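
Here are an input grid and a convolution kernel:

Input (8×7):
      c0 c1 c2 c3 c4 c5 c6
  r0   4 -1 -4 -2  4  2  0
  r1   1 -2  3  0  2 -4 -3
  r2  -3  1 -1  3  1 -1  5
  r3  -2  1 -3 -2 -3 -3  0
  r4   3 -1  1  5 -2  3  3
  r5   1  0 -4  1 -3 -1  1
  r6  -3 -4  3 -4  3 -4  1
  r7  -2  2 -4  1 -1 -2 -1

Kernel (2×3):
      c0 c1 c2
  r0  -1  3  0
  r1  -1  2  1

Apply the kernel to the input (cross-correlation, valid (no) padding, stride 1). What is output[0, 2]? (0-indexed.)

-3

The receptive field on the input at this output position is [-4 -2 4 / 3 0 2]. Elementwise product with the kernel and sum: -4·-1 + -2·3 + 3·-1 + 0·2 + 2·1.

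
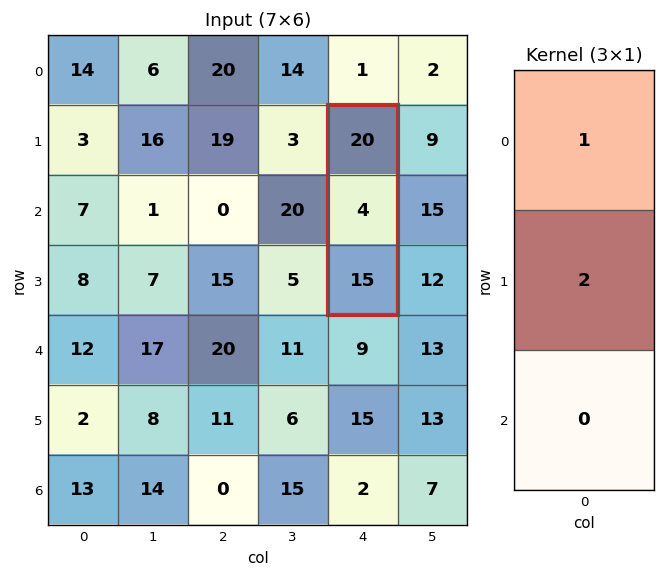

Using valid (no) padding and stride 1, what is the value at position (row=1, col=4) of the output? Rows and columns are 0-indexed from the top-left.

The receptive field on the input at this output position is [20 / 4 / 15]. Elementwise product with the kernel and sum: 20·1 + 4·2.

28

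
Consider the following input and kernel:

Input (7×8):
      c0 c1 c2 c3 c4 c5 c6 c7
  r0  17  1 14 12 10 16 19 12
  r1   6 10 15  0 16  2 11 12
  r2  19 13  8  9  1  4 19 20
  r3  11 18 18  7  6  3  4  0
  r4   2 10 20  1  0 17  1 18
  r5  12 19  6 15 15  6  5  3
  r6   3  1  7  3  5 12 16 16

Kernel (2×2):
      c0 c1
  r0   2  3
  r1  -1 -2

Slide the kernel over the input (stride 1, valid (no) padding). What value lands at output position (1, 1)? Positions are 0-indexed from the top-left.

The receptive field on the input at this output position is [10 15 / 13 8]. Elementwise product with the kernel and sum: 10·2 + 15·3 + 13·-1 + 8·-2.

36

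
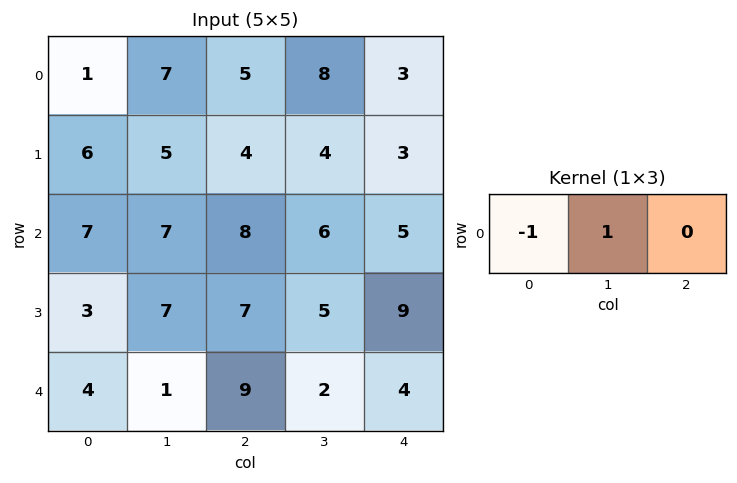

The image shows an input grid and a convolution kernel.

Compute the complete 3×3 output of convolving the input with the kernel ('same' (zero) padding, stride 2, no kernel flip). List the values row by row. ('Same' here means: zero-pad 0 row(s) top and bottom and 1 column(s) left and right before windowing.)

Output[0,0]: The receptive field on the zero-padded input at this output position is [0 1 7]. Elementwise product with the kernel and sum: 0·-1 + 1·1.

1 -2 -5
7 1 -1
4 8 2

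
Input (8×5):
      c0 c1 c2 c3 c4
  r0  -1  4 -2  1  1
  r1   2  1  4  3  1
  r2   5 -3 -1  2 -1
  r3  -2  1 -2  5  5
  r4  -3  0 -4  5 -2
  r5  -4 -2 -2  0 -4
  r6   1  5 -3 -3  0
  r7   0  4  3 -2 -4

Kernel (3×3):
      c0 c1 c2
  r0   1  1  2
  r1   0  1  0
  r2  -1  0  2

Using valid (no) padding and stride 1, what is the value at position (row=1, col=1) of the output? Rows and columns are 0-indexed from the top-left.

19

The receptive field on the input at this output position is [1 4 3 / -3 -1 2 / 1 -2 5]. Elementwise product with the kernel and sum: 1·1 + 4·1 + 3·2 + -1·1 + 1·-1 + 5·2.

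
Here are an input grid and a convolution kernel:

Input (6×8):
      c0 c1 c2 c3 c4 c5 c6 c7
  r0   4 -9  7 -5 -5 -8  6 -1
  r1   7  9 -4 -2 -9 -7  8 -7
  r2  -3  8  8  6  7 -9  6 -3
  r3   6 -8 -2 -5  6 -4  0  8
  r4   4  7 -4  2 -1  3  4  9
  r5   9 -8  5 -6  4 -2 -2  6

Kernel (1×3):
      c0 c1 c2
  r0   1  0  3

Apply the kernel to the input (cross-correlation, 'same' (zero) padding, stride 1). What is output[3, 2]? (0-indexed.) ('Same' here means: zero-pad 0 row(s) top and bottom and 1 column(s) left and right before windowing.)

-23

The receptive field on the zero-padded input at this output position is [-8 -2 -5]. Elementwise product with the kernel and sum: -8·1 + -5·3.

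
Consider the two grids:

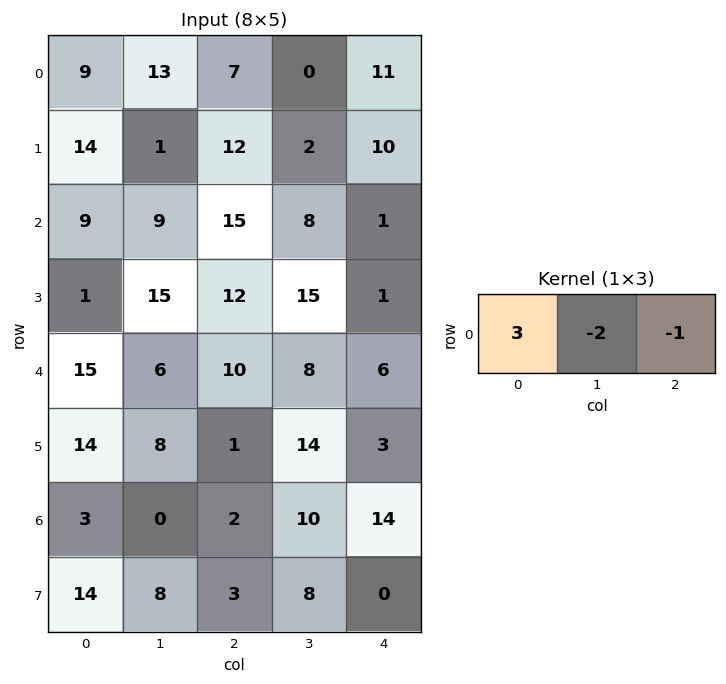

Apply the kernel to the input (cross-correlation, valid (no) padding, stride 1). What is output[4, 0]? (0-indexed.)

23

The receptive field on the input at this output position is [15 6 10]. Elementwise product with the kernel and sum: 15·3 + 6·-2 + 10·-1.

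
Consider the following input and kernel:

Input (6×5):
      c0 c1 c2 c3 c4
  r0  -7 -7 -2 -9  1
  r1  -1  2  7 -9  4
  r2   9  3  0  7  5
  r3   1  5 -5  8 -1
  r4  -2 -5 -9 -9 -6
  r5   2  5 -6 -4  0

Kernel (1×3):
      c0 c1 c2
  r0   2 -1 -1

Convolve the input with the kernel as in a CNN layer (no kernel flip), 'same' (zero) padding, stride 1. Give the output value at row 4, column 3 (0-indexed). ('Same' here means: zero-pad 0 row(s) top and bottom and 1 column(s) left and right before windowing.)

The receptive field on the zero-padded input at this output position is [-9 -9 -6]. Elementwise product with the kernel and sum: -9·2 + -9·-1 + -6·-1.

-3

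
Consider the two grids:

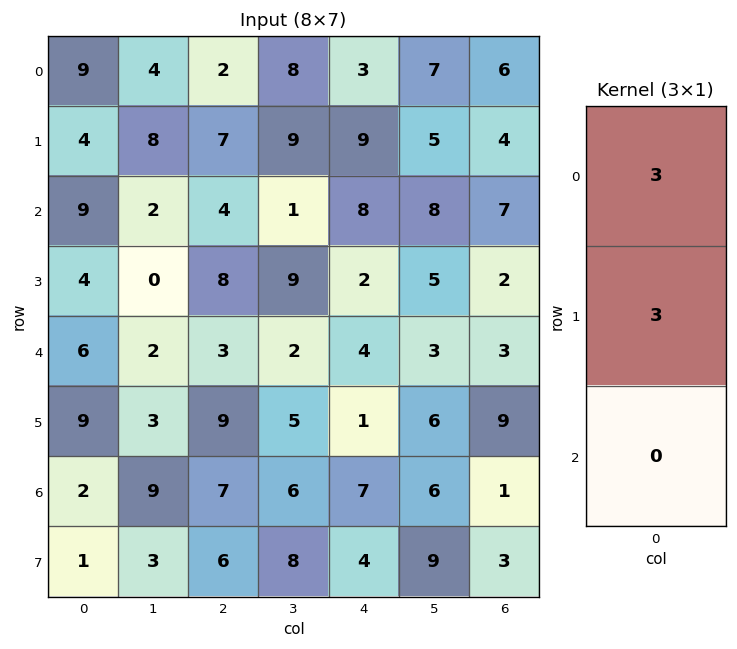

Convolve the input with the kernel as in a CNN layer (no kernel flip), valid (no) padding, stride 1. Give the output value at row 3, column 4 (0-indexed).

The receptive field on the input at this output position is [2 / 4 / 1]. Elementwise product with the kernel and sum: 2·3 + 4·3.

18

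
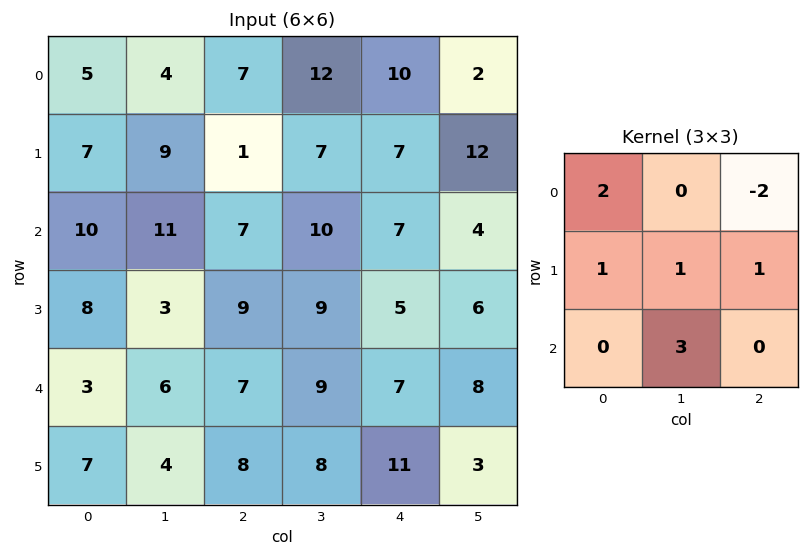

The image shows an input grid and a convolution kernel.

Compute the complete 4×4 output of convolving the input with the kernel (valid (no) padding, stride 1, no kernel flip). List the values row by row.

Output[0,0]: The receptive field on the input at this output position is [5 4 7 / 7 9 1 / 10 11 7]. Elementwise product with the kernel and sum: 5·2 + 7·-2 + 7·1 + 9·1 + 1·1 + 11·3.
Output[0,1]: The receptive field on the input at this output position is [4 7 12 / 9 1 7 / 11 7 10]. Elementwise product with the kernel and sum: 4·2 + 12·-2 + 9·1 + 1·1 + 7·1 + 7·3.

46 22 39 67
49 59 39 26
44 44 50 53
26 34 55 63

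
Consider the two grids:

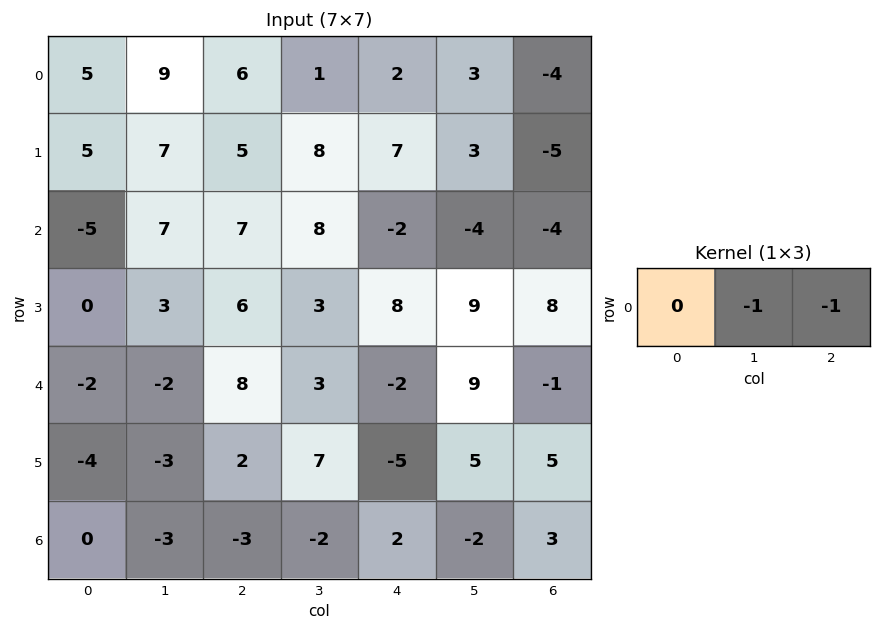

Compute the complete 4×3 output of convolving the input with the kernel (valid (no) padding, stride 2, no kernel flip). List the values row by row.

-15 -3 1
-14 -6 8
-6 -1 -8
6 0 -1

Output[0,0]: The receptive field on the input at this output position is [5 9 6]. Elementwise product with the kernel and sum: 9·-1 + 6·-1.
Output[0,1]: The receptive field on the input at this output position is [6 1 2]. Elementwise product with the kernel and sum: 1·-1 + 2·-1.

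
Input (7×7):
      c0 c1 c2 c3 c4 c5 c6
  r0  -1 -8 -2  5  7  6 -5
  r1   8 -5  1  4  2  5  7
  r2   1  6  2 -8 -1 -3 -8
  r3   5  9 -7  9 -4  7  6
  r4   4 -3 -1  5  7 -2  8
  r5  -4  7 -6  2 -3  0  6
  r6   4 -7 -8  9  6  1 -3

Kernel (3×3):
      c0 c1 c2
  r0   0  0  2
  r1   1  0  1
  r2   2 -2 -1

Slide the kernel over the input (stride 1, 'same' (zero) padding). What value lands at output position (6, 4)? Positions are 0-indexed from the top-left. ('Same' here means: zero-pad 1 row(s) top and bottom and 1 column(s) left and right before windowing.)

The receptive field on the zero-padded input at this output position is [2 -3 0 / 9 6 1 / 0 0 0]. Elementwise product with the kernel and sum: 0·2 + 9·1 + 1·1 + 0·2 + 0·-2 + 0·-1.

10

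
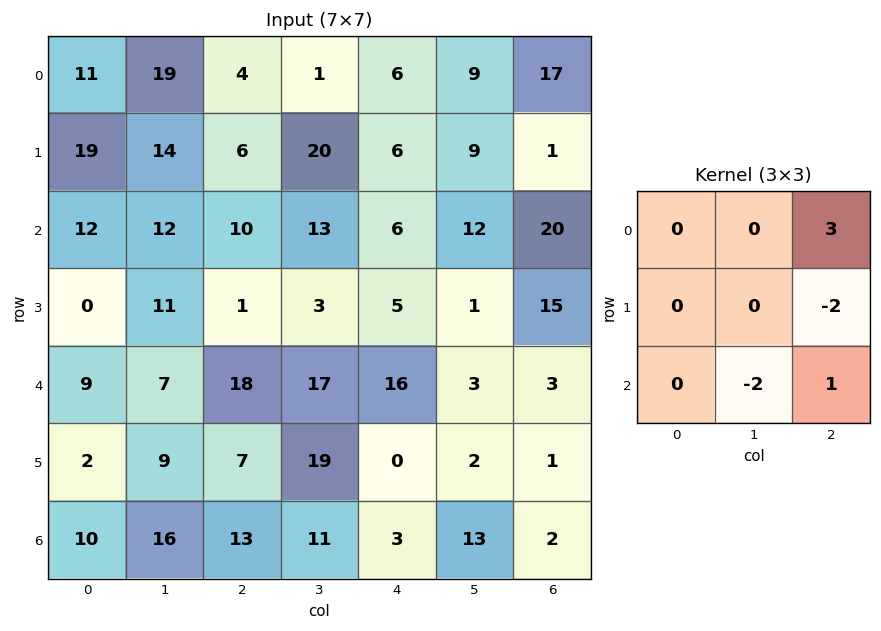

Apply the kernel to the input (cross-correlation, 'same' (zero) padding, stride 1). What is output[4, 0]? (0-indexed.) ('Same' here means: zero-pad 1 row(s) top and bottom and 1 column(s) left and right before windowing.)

The receptive field on the zero-padded input at this output position is [0 0 11 / 0 9 7 / 0 2 9]. Elementwise product with the kernel and sum: 11·3 + 7·-2 + 2·-2 + 9·1.

24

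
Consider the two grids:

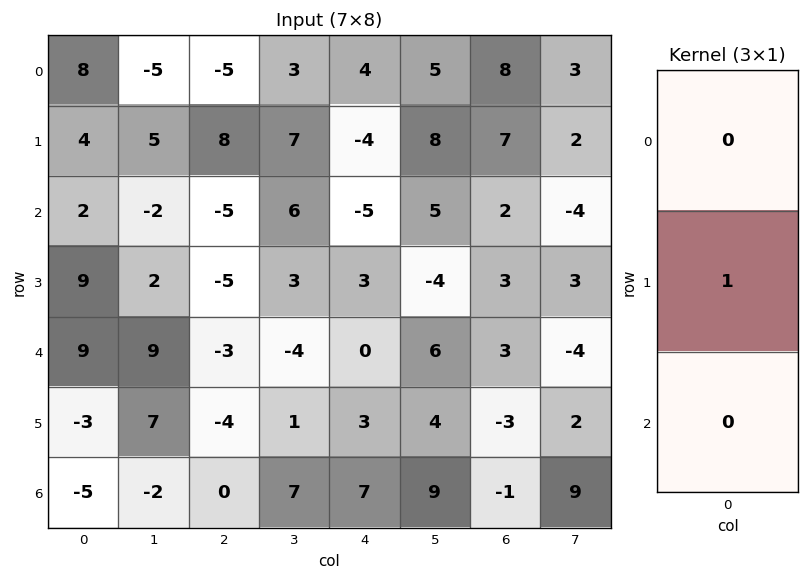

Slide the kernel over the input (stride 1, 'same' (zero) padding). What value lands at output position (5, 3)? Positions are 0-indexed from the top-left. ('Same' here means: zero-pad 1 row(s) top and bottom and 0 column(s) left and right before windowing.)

1

The receptive field on the zero-padded input at this output position is [-4 / 1 / 7]. Elementwise product with the kernel and sum: 1·1.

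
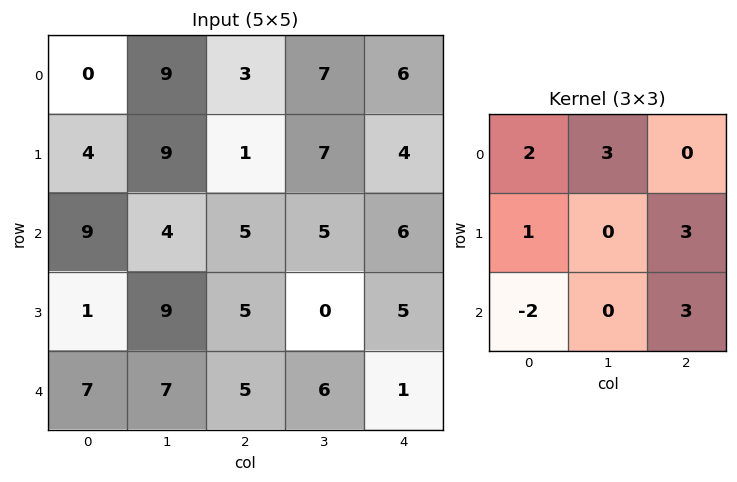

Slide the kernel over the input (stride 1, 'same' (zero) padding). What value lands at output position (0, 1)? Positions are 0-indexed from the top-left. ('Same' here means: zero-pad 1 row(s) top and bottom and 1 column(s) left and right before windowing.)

The receptive field on the zero-padded input at this output position is [0 0 0 / 0 9 3 / 4 9 1]. Elementwise product with the kernel and sum: 0·2 + 0·3 + 0·1 + 3·3 + 4·-2 + 1·3.

4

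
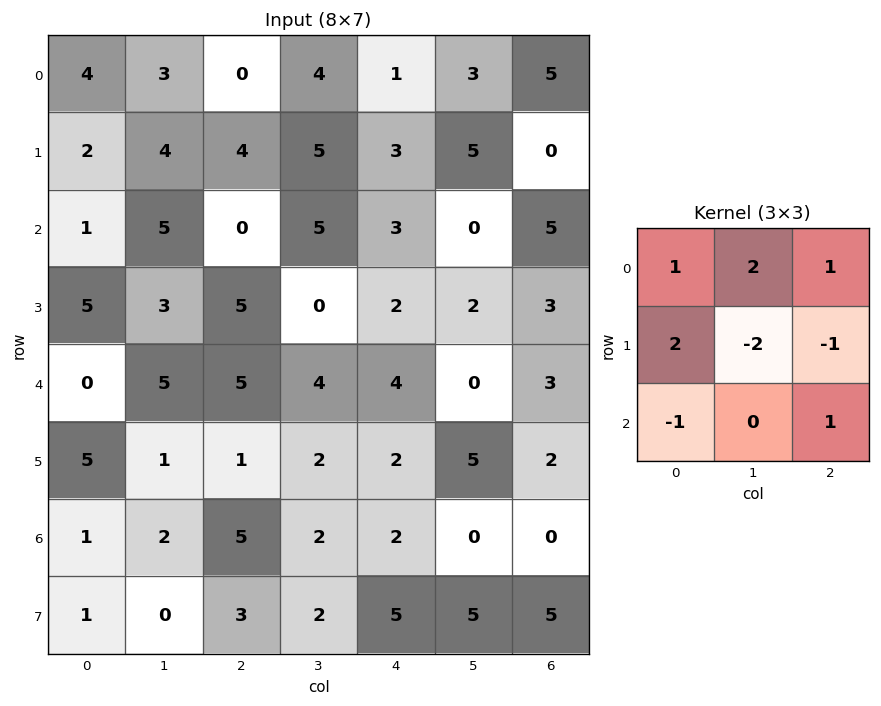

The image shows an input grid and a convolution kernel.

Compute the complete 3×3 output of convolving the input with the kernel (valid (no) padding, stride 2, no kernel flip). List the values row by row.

1 7 10
15 20 4
26 10 -3

Output[0,0]: The receptive field on the input at this output position is [4 3 0 / 2 4 4 / 1 5 0]. Elementwise product with the kernel and sum: 4·1 + 3·2 + 0·1 + 2·2 + 4·-2 + 4·-1 + 1·-1 + 0·1.
Output[0,1]: The receptive field on the input at this output position is [0 4 1 / 4 5 3 / 0 5 3]. Elementwise product with the kernel and sum: 0·1 + 4·2 + 1·1 + 4·2 + 5·-2 + 3·-1 + 0·-1 + 3·1.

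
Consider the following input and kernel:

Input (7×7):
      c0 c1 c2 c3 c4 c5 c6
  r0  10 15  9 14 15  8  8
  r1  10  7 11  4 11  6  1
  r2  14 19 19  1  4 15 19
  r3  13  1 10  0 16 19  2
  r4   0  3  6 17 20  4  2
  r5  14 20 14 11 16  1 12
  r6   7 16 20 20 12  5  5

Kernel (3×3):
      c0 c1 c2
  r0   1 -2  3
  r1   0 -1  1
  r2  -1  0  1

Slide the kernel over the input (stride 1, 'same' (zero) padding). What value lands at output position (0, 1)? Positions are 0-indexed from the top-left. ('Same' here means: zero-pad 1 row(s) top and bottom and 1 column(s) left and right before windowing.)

-5

The receptive field on the zero-padded input at this output position is [0 0 0 / 10 15 9 / 10 7 11]. Elementwise product with the kernel and sum: 0·1 + 0·-2 + 0·3 + 15·-1 + 9·1 + 10·-1 + 11·1.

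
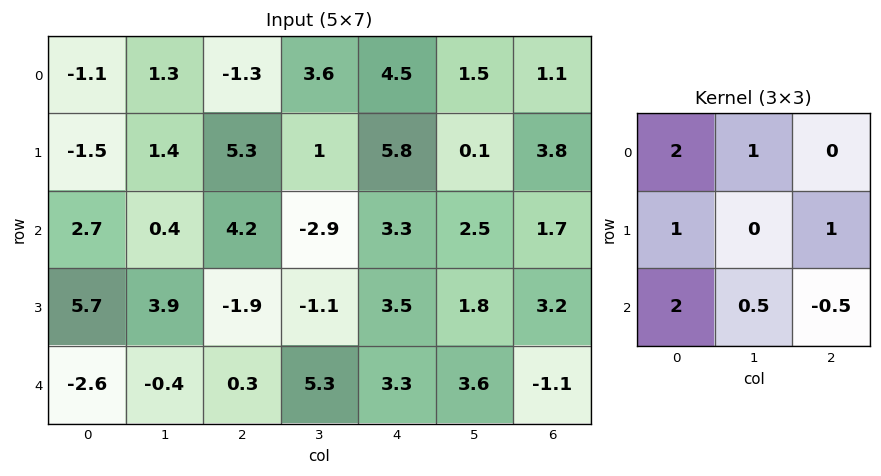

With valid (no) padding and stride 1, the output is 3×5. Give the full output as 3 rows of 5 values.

Output[0,0]: The receptive field on the input at this output position is [-1.1 1.3 -1.3 / -1.5 1.4 5.3 / 2.7 0.4 4.2]. Elementwise product with the kernel and sum: -1.1·2 + 1.3·1 + -1.5·1 + 5.3·1 + 2.7·2 + 0.4·0.5 + 4.2·-0.5.

6.4 8.05 17.4 7.4 27.1
19.6 13 13 6.05 23
4.05 4.5 8.7 8.65 24.75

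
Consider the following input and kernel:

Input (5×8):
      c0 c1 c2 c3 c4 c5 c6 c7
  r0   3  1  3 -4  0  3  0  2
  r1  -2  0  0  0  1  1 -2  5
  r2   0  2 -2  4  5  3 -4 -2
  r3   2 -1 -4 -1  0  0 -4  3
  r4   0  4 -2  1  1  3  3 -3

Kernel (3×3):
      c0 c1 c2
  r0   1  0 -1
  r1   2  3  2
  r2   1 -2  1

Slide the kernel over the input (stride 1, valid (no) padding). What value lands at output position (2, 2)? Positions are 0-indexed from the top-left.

The receptive field on the input at this output position is [-2 4 5 / -4 -1 0 / -2 1 1]. Elementwise product with the kernel and sum: -2·1 + 5·-1 + -4·2 + -1·3 + 0·2 + -2·1 + 1·-2 + 1·1.

-21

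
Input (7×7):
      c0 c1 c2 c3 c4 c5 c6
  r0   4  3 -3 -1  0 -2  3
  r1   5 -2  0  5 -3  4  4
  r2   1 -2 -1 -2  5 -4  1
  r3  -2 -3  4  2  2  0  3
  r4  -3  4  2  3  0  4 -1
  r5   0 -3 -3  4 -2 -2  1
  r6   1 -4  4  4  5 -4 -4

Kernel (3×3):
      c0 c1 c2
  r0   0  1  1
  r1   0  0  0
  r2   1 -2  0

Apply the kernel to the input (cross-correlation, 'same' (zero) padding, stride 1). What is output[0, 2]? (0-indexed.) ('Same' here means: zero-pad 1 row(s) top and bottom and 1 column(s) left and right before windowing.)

-2

The receptive field on the zero-padded input at this output position is [0 0 0 / 3 -3 -1 / -2 0 5]. Elementwise product with the kernel and sum: 0·1 + 0·1 + -2·1 + 0·-2.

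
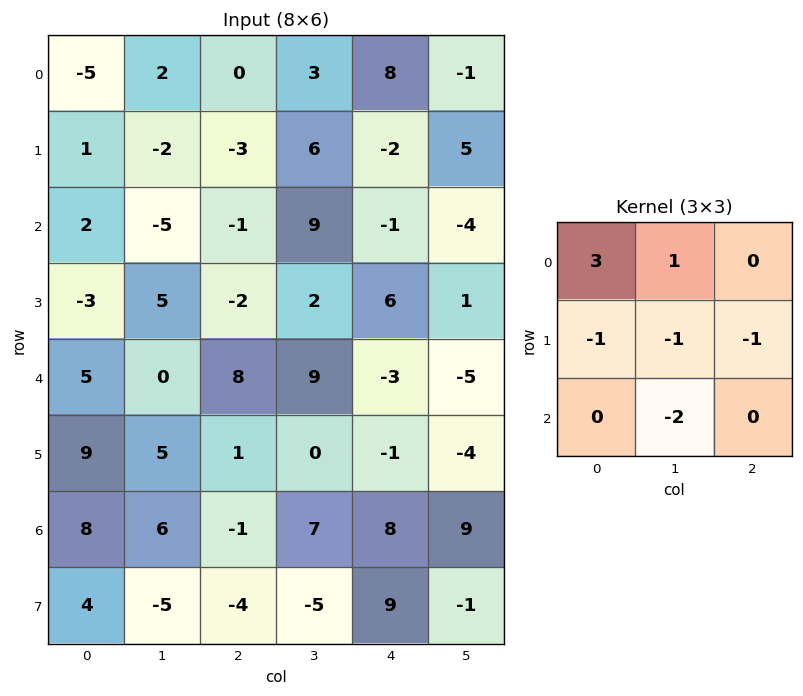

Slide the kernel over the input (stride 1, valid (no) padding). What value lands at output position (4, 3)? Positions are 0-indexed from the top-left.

13

The receptive field on the input at this output position is [9 -3 -5 / 0 -1 -4 / 7 8 9]. Elementwise product with the kernel and sum: 9·3 + -3·1 + 0·-1 + -1·-1 + -4·-1 + 8·-2.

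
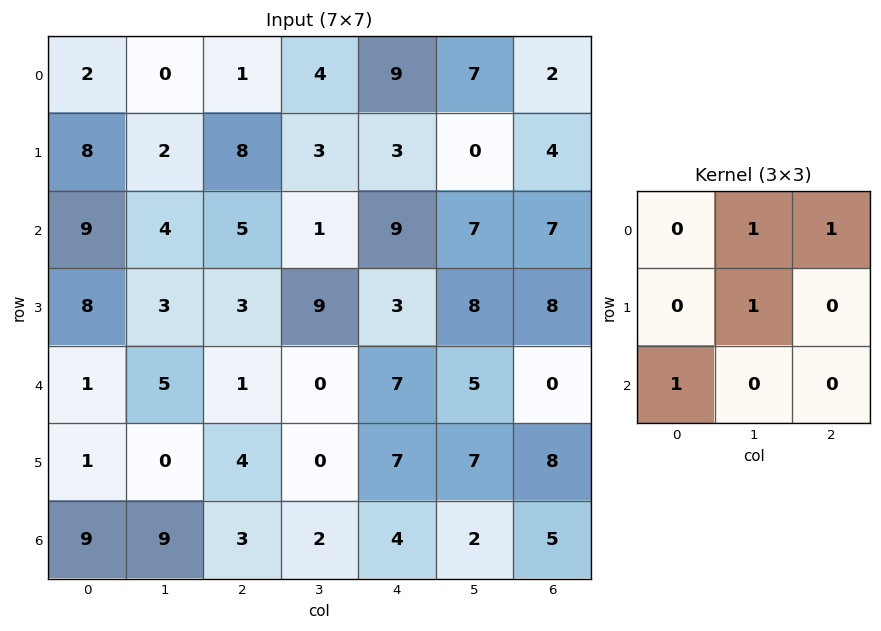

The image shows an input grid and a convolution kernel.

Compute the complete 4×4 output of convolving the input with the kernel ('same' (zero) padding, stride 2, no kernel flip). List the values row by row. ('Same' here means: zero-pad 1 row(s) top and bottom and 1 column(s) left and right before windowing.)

Output[0,0]: The receptive field on the zero-padded input at this output position is [0 0 0 / 0 2 0 / 0 8 2]. Elementwise product with the kernel and sum: 0·1 + 0·1 + 2·1 + 0·1.

2 3 12 2
19 19 21 19
12 13 18 15
10 7 18 13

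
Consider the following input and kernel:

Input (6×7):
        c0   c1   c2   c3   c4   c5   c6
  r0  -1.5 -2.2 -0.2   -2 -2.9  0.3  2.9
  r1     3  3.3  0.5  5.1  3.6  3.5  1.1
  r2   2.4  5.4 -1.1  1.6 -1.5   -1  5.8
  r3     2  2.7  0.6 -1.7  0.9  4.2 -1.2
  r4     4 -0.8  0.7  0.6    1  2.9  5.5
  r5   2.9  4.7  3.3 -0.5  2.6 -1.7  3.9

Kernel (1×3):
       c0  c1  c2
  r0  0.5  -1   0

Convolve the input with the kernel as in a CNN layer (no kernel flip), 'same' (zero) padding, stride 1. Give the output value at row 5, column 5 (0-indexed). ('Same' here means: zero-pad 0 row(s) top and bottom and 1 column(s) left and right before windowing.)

The receptive field on the zero-padded input at this output position is [2.6 -1.7 3.9]. Elementwise product with the kernel and sum: 2.6·0.5 + -1.7·-1.

3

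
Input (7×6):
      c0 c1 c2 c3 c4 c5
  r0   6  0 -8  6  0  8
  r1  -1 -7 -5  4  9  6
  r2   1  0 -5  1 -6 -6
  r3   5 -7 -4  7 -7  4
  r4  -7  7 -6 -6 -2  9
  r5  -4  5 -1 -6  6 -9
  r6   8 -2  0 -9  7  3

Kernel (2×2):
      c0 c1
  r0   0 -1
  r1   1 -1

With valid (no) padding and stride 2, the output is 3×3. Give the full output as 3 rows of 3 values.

Output[0,0]: The receptive field on the input at this output position is [6 0 / -1 -7]. Elementwise product with the kernel and sum: 0·-1 + -1·1 + -7·-1.

6 -15 -5
12 -12 -5
-16 11 6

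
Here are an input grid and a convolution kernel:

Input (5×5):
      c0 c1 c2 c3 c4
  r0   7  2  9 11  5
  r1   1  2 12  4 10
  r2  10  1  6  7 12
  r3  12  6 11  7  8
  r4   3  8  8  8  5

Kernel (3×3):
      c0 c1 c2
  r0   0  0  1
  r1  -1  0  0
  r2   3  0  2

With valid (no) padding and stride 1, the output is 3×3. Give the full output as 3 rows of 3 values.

Output[0,0]: The receptive field on the input at this output position is [7 2 9 / 1 2 12 / 10 1 6]. Elementwise product with the kernel and sum: 9·1 + 1·-1 + 10·3 + 6·2.
Output[0,1]: The receptive field on the input at this output position is [2 9 11 / 2 12 4 / 1 6 7]. Elementwise product with the kernel and sum: 11·1 + 2·-1 + 1·3 + 7·2.

50 26 35
60 35 53
19 41 35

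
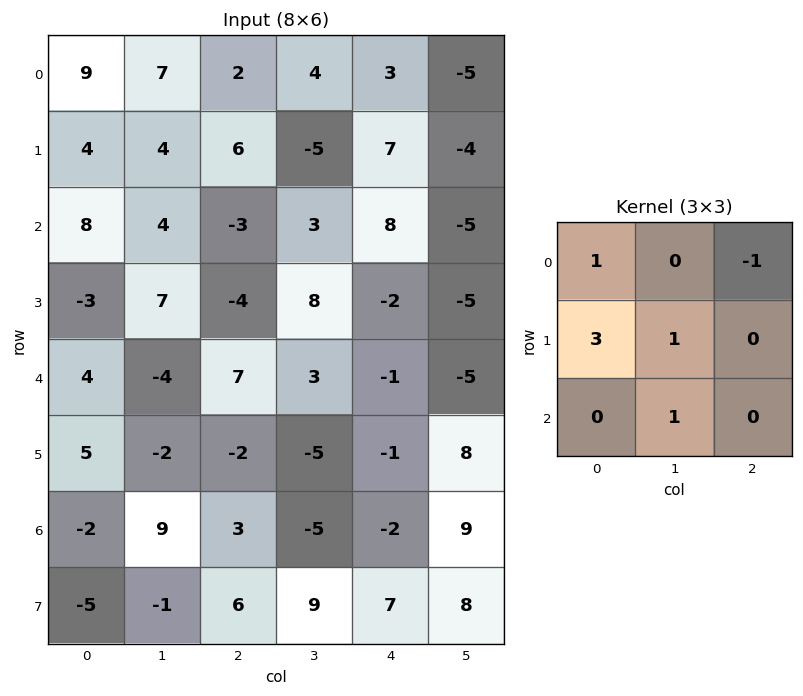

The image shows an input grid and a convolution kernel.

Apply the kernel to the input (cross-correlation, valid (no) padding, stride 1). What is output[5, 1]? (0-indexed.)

The receptive field on the input at this output position is [-2 -2 -5 / 9 3 -5 / -1 6 9]. Elementwise product with the kernel and sum: -2·1 + -5·-1 + 9·3 + 3·1 + 6·1.

39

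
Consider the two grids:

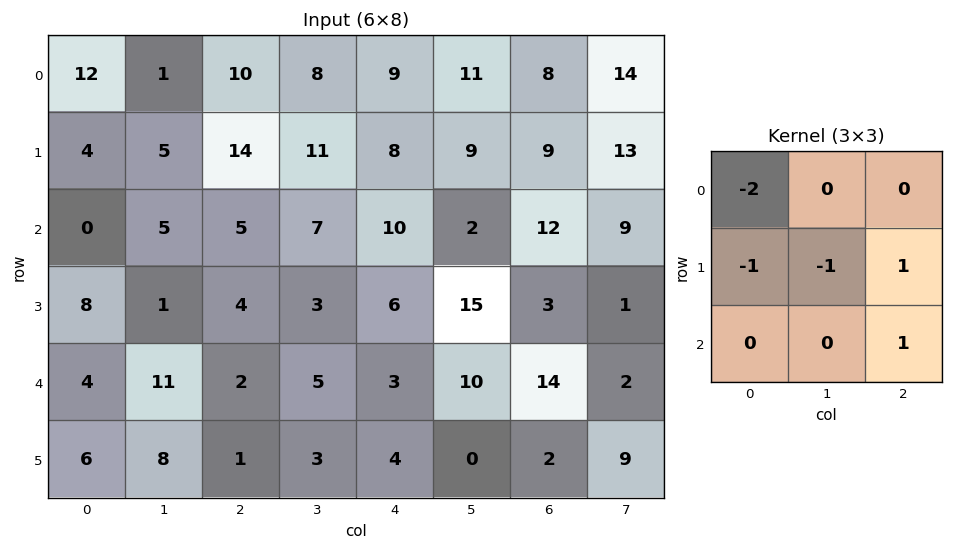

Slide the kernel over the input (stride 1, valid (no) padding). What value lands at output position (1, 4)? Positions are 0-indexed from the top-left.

The receptive field on the input at this output position is [8 9 9 / 10 2 12 / 6 15 3]. Elementwise product with the kernel and sum: 8·-2 + 10·-1 + 2·-1 + 12·1 + 3·1.

-13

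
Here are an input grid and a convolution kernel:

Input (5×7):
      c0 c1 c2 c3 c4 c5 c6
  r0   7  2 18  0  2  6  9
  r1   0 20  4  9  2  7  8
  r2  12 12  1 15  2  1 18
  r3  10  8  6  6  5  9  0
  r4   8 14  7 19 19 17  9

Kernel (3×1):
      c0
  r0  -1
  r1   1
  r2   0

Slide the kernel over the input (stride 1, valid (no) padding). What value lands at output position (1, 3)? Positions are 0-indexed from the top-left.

The receptive field on the input at this output position is [9 / 15 / 6]. Elementwise product with the kernel and sum: 9·-1 + 15·1.

6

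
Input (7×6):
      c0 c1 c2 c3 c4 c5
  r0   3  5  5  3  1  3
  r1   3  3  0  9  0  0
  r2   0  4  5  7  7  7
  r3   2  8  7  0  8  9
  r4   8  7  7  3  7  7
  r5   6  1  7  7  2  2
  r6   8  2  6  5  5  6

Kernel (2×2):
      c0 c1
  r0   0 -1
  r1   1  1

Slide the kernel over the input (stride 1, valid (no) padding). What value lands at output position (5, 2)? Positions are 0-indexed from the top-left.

4

The receptive field on the input at this output position is [7 7 / 6 5]. Elementwise product with the kernel and sum: 7·-1 + 6·1 + 5·1.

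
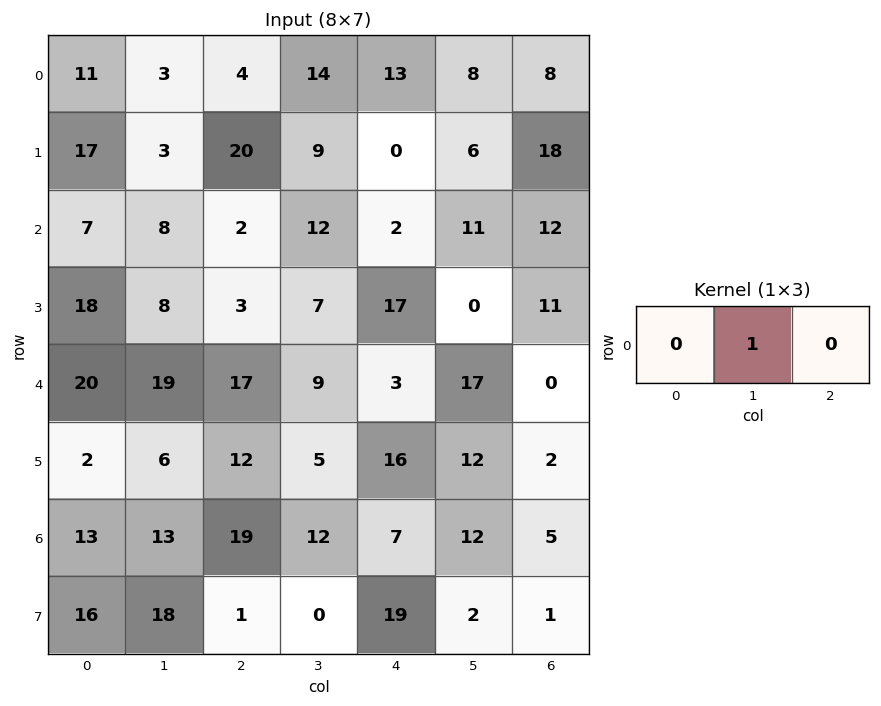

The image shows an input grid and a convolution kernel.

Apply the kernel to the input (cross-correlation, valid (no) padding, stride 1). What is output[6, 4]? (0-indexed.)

The receptive field on the input at this output position is [7 12 5]. Elementwise product with the kernel and sum: 12·1.

12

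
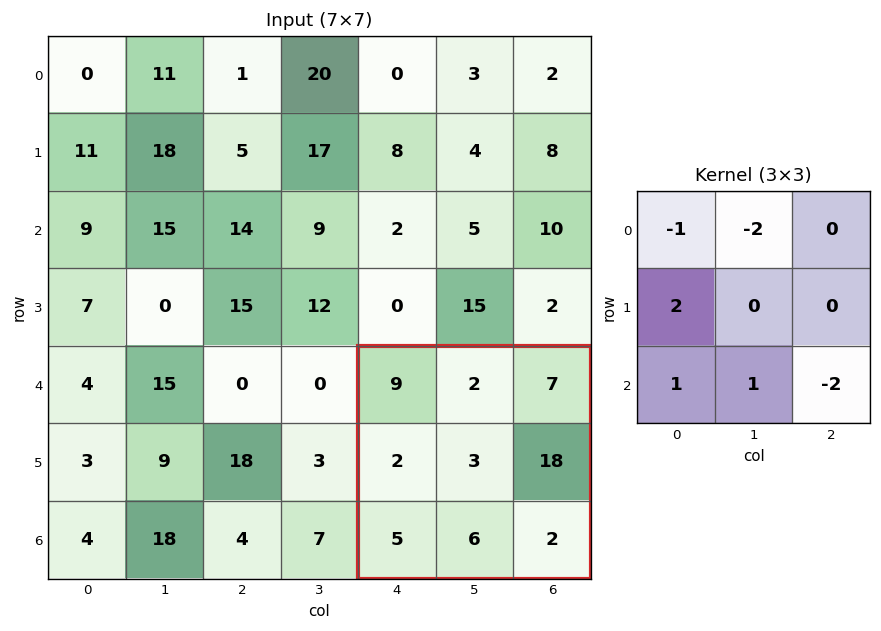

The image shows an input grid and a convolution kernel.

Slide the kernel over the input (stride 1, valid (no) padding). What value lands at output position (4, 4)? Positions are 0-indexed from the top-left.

-2

The receptive field on the input at this output position is [9 2 7 / 2 3 18 / 5 6 2]. Elementwise product with the kernel and sum: 9·-1 + 2·-2 + 2·2 + 5·1 + 6·1 + 2·-2.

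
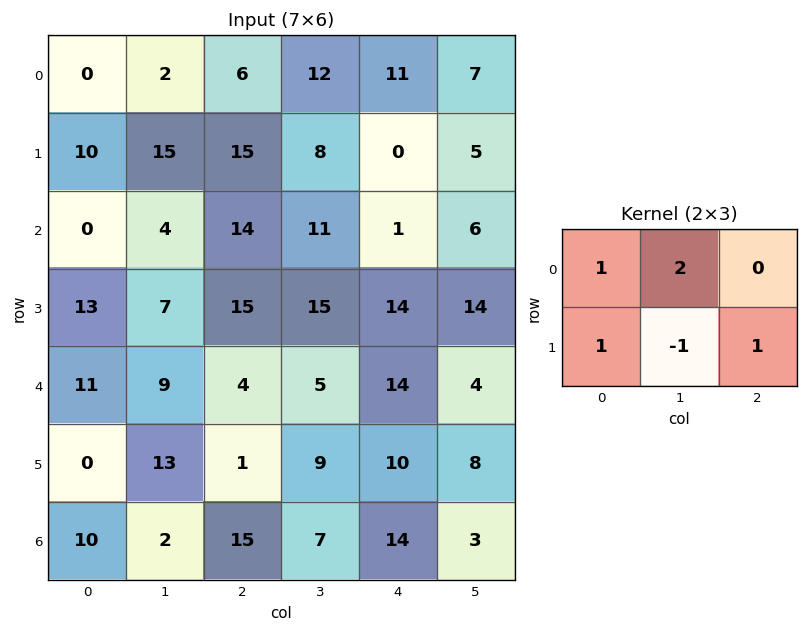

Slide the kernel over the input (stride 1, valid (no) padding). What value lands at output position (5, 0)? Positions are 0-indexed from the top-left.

The receptive field on the input at this output position is [0 13 1 / 10 2 15]. Elementwise product with the kernel and sum: 0·1 + 13·2 + 10·1 + 2·-1 + 15·1.

49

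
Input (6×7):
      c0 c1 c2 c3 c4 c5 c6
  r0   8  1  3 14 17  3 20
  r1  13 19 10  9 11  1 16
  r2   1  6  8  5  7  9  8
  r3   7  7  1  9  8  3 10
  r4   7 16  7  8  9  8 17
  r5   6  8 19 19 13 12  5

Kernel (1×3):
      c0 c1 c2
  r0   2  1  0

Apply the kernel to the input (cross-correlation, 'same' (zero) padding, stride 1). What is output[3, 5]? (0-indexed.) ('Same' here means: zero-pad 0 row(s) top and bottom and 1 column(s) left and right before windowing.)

The receptive field on the zero-padded input at this output position is [8 3 10]. Elementwise product with the kernel and sum: 8·2 + 3·1.

19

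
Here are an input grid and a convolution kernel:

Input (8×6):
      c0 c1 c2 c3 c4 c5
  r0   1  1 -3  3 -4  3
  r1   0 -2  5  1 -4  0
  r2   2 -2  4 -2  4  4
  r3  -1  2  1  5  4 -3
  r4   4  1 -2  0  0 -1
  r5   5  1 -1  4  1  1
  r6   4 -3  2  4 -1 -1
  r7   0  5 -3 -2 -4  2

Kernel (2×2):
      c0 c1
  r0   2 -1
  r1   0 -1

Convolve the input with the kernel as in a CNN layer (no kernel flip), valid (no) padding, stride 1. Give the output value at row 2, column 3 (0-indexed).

-12

The receptive field on the input at this output position is [-2 4 / 5 4]. Elementwise product with the kernel and sum: -2·2 + 4·-1 + 4·-1.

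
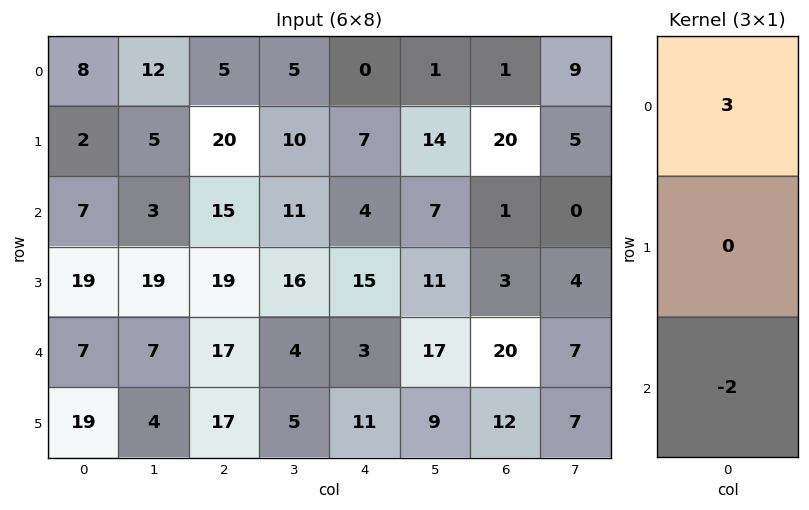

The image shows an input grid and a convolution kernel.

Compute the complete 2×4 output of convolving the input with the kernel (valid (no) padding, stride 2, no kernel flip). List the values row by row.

10 -15 -8 1
7 11 6 -37

Output[0,0]: The receptive field on the input at this output position is [8 / 2 / 7]. Elementwise product with the kernel and sum: 8·3 + 7·-2.
Output[0,1]: The receptive field on the input at this output position is [5 / 20 / 15]. Elementwise product with the kernel and sum: 5·3 + 15·-2.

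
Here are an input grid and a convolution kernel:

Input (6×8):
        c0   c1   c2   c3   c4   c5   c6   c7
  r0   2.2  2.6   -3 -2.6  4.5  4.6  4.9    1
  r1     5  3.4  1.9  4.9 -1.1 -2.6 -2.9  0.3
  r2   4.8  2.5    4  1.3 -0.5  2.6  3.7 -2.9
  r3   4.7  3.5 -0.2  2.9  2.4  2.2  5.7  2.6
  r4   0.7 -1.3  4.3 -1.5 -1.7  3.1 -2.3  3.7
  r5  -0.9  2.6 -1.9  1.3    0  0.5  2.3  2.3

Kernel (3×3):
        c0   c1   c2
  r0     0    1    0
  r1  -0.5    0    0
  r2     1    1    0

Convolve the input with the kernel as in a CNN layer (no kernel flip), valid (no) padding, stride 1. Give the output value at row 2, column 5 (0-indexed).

3.4

The receptive field on the input at this output position is [2.6 3.7 -2.9 / 2.2 5.7 2.6 / 3.1 -2.3 3.7]. Elementwise product with the kernel and sum: 3.7·1 + 2.2·-0.5 + 3.1·1 + -2.3·1.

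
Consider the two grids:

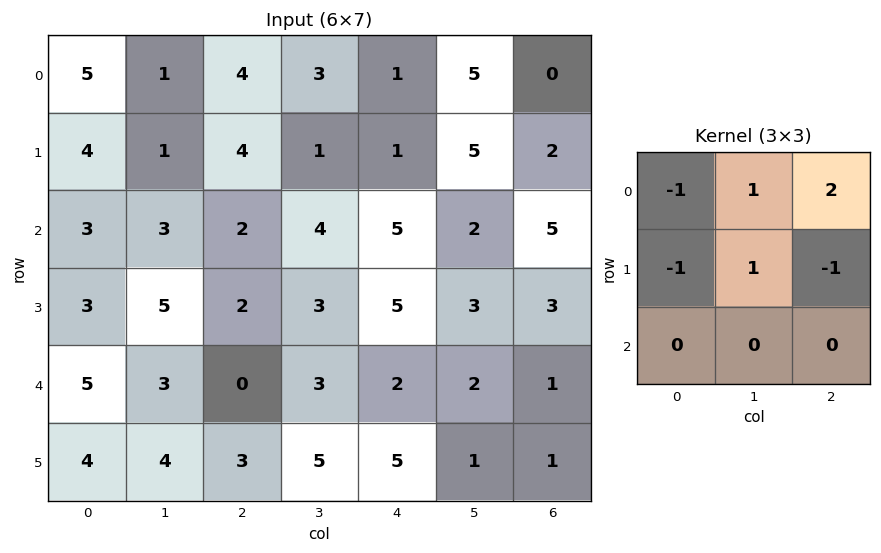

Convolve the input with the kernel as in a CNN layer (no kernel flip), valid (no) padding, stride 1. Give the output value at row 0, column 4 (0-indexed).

The receptive field on the input at this output position is [1 5 0 / 1 5 2 / 5 2 5]. Elementwise product with the kernel and sum: 1·-1 + 5·1 + 0·2 + 1·-1 + 5·1 + 2·-1.

6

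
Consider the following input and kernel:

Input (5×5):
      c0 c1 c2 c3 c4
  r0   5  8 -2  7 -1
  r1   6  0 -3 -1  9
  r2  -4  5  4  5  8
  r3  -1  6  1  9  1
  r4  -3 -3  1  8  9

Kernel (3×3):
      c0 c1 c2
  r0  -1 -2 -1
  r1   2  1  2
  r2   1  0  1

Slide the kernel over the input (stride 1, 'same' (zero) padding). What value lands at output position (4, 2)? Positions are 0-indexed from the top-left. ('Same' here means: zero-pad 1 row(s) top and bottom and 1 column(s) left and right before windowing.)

The receptive field on the zero-padded input at this output position is [6 1 9 / -3 1 8 / 0 0 0]. Elementwise product with the kernel and sum: 6·-1 + 1·-2 + 9·-1 + -3·2 + 1·1 + 8·2 + 0·1 + 0·1.

-6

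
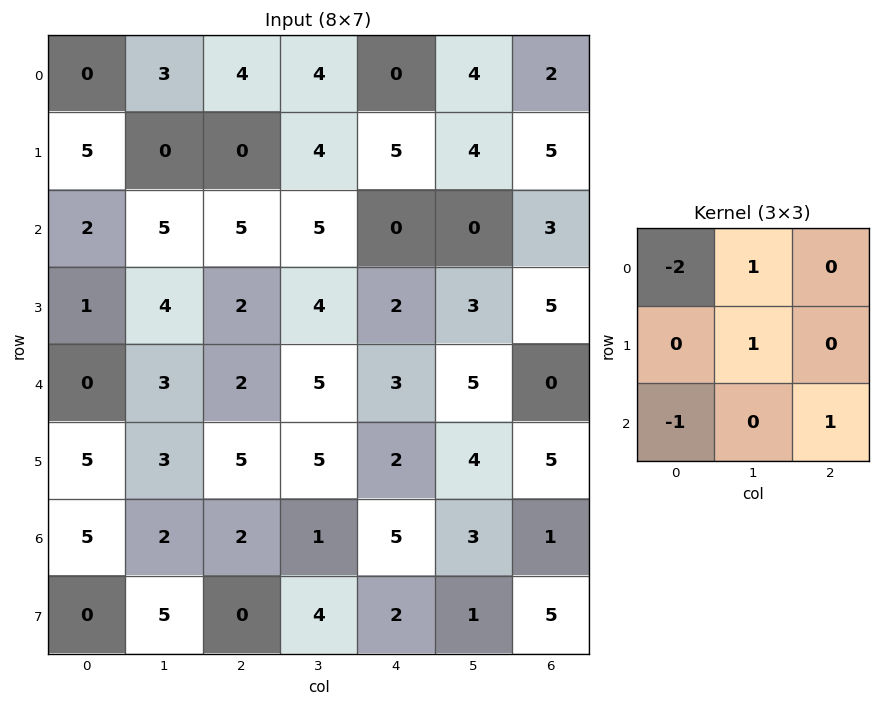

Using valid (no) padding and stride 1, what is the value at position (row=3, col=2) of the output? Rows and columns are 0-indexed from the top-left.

The receptive field on the input at this output position is [2 4 2 / 2 5 3 / 5 5 2]. Elementwise product with the kernel and sum: 2·-2 + 4·1 + 5·1 + 5·-1 + 2·1.

2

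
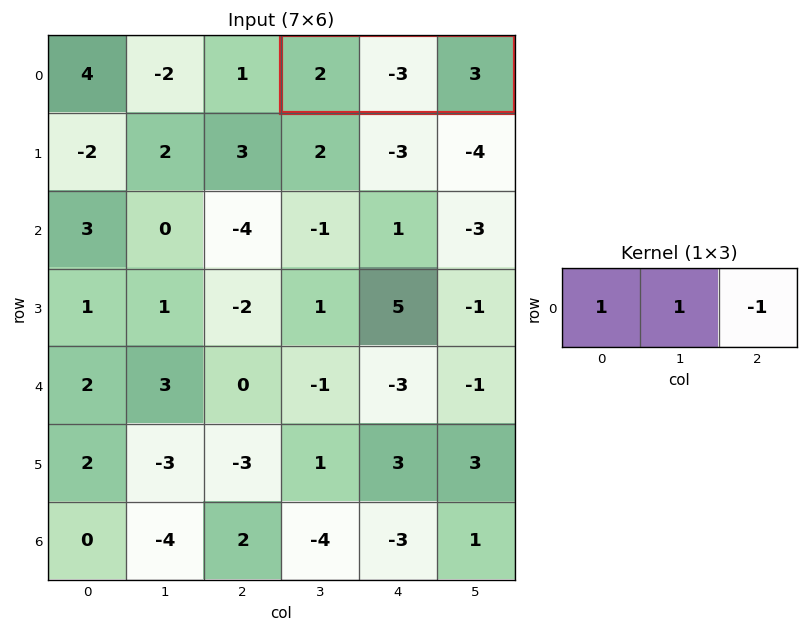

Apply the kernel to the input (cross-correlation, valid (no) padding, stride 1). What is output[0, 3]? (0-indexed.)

The receptive field on the input at this output position is [2 -3 3]. Elementwise product with the kernel and sum: 2·1 + -3·1 + 3·-1.

-4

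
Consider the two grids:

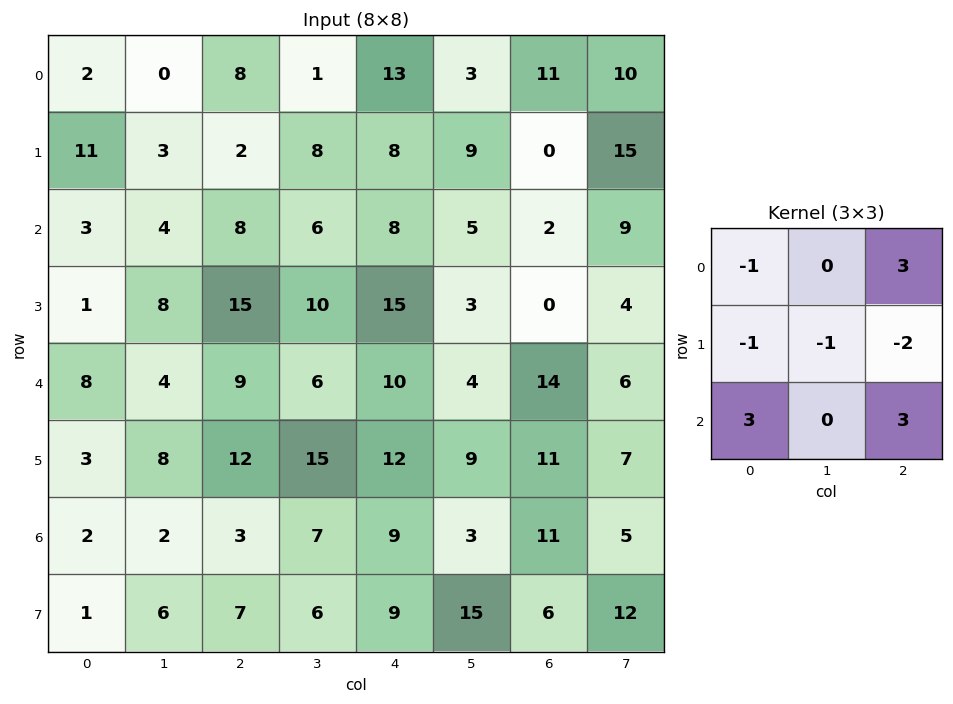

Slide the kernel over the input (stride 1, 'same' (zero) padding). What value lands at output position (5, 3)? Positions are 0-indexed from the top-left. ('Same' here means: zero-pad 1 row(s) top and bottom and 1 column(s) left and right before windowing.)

6

The receptive field on the zero-padded input at this output position is [9 6 10 / 12 15 12 / 3 7 9]. Elementwise product with the kernel and sum: 9·-1 + 10·3 + 12·-1 + 15·-1 + 12·-2 + 3·3 + 9·3.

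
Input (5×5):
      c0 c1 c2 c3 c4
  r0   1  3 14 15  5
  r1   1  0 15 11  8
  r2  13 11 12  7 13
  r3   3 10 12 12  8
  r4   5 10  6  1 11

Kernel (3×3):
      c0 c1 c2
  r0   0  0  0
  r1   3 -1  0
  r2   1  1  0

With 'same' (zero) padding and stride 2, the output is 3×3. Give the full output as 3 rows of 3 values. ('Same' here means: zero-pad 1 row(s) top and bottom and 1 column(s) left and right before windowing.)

Output[0,0]: The receptive field on the zero-padded input at this output position is [0 0 0 / 0 1 3 / 0 1 0]. Elementwise product with the kernel and sum: 0·3 + 1·-1 + 0·1 + 1·1.

0 10 59
-10 43 28
-5 24 -8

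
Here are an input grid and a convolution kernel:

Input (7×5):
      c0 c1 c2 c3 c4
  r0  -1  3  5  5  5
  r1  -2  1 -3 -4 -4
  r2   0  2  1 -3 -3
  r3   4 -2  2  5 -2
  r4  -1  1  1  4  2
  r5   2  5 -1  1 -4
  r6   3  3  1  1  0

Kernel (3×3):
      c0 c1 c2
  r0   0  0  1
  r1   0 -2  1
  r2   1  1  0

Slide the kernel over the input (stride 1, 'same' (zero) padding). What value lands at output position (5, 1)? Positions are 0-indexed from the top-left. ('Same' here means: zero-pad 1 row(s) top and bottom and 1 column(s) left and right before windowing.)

-4

The receptive field on the zero-padded input at this output position is [-1 1 1 / 2 5 -1 / 3 3 1]. Elementwise product with the kernel and sum: 1·1 + 5·-2 + -1·1 + 3·1 + 3·1.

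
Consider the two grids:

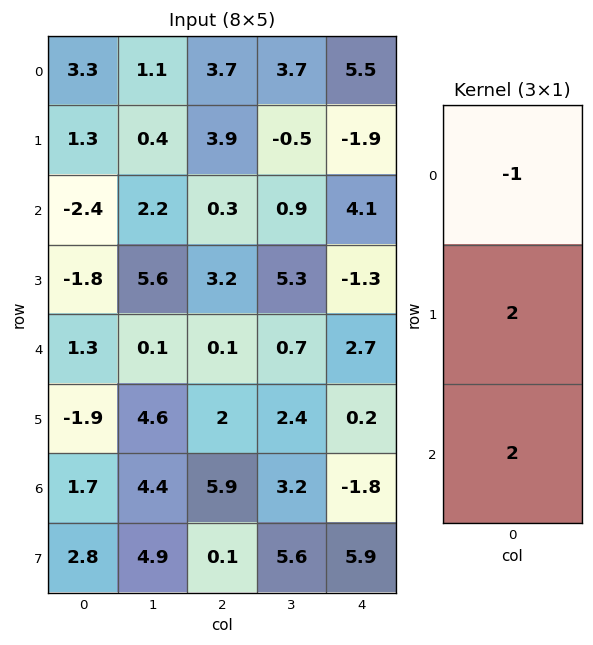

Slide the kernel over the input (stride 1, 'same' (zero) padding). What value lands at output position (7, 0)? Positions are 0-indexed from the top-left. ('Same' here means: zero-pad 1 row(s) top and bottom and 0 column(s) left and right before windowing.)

The receptive field on the zero-padded input at this output position is [1.7 / 2.8 / 0]. Elementwise product with the kernel and sum: 1.7·-1 + 2.8·2 + 0·2.

3.9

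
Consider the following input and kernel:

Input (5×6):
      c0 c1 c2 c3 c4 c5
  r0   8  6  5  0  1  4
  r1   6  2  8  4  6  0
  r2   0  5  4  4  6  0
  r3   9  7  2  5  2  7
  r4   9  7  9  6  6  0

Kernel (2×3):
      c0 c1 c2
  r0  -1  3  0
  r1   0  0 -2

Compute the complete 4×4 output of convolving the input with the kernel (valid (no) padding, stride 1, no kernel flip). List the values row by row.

Output[0,0]: The receptive field on the input at this output position is [8 6 5 / 6 2 8]. Elementwise product with the kernel and sum: 8·-1 + 6·3 + 8·-2.

-6 1 -17 3
-8 14 -8 14
11 -3 4 0
-6 -13 1 1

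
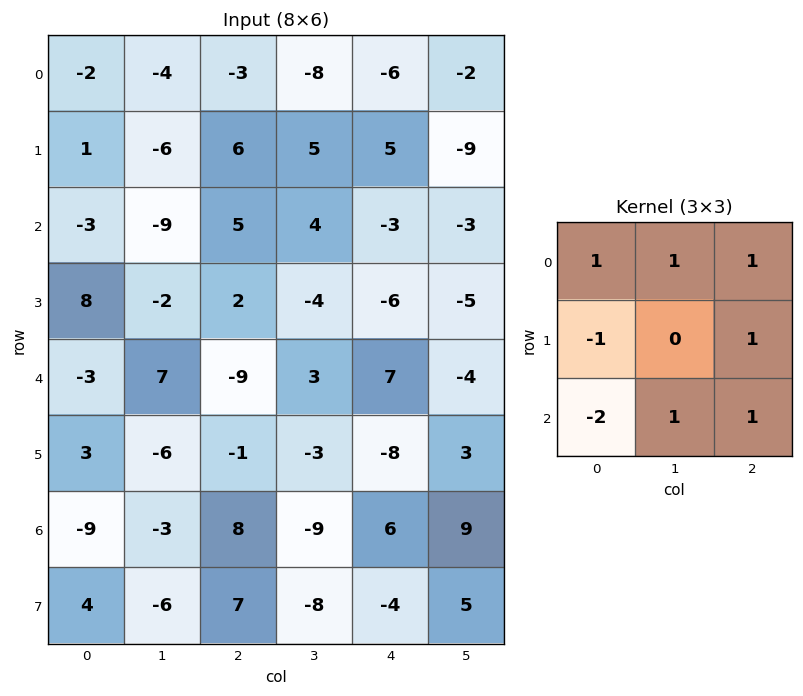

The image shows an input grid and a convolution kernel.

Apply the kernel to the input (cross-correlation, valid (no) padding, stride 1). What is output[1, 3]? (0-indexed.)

-9

The receptive field on the input at this output position is [5 5 -9 / 4 -3 -3 / -4 -6 -5]. Elementwise product with the kernel and sum: 5·1 + 5·1 + -9·1 + 4·-1 + -3·1 + -4·-2 + -6·1 + -5·1.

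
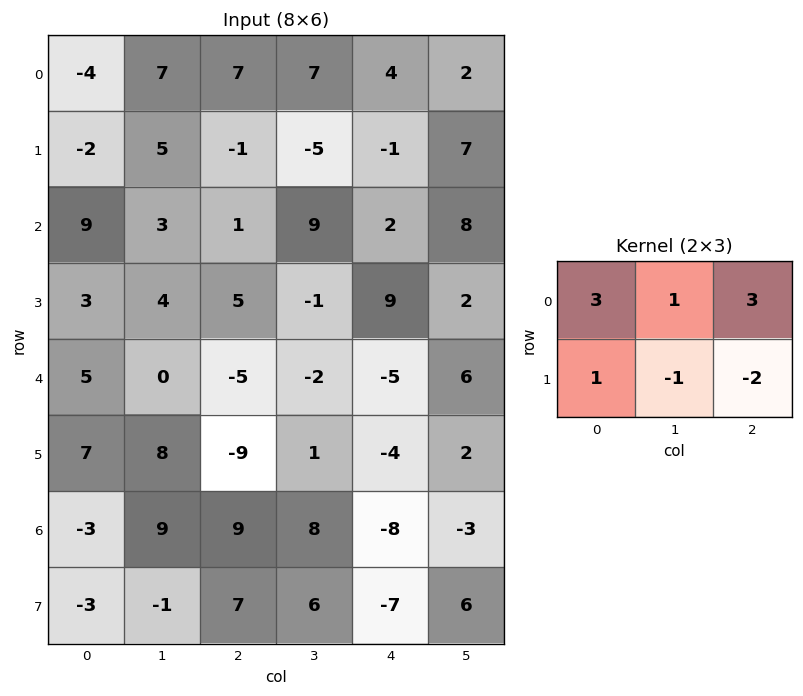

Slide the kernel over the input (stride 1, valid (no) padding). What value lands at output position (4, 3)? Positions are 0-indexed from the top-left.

8

The receptive field on the input at this output position is [-2 -5 6 / 1 -4 2]. Elementwise product with the kernel and sum: -2·3 + -5·1 + 6·3 + 1·1 + -4·-1 + 2·-2.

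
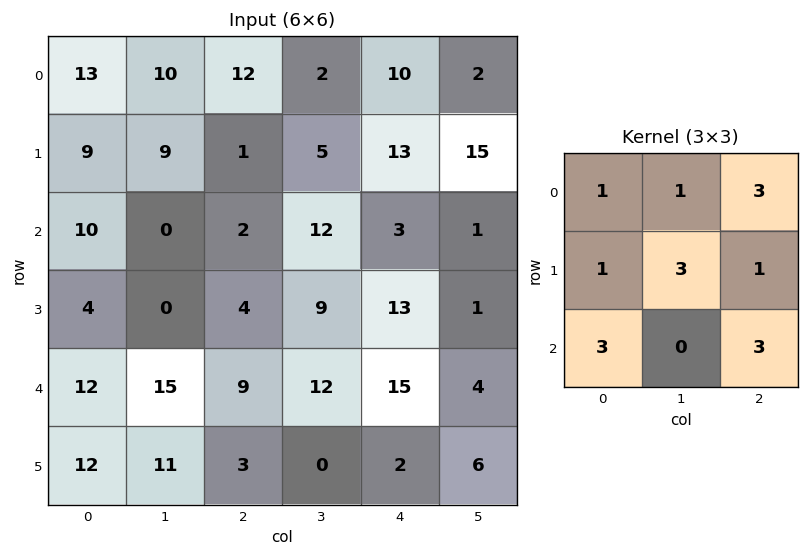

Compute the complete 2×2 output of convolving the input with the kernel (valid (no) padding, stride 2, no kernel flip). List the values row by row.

132 88
87 139

Output[0,0]: The receptive field on the input at this output position is [13 10 12 / 9 9 1 / 10 0 2]. Elementwise product with the kernel and sum: 13·1 + 10·1 + 12·3 + 9·1 + 9·3 + 1·1 + 10·3 + 2·3.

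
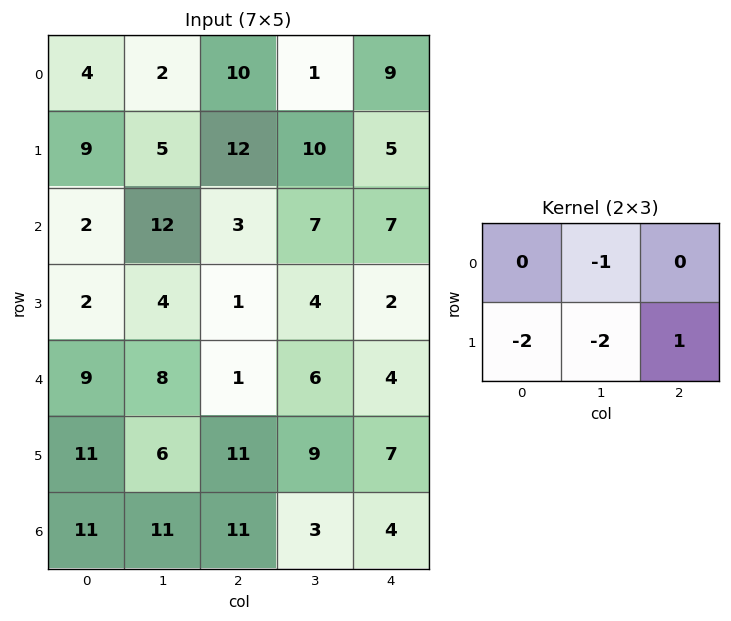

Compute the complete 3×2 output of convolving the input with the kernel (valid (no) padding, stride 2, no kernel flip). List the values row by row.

-18 -40
-23 -15
-31 -39

Output[0,0]: The receptive field on the input at this output position is [4 2 10 / 9 5 12]. Elementwise product with the kernel and sum: 2·-1 + 9·-2 + 5·-2 + 12·1.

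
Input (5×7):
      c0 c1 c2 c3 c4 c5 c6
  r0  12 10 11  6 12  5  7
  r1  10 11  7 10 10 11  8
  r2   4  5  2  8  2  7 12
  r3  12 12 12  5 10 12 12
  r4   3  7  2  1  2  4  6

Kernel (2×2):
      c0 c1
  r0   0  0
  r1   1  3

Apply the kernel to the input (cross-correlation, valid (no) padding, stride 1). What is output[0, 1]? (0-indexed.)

The receptive field on the input at this output position is [10 11 / 11 7]. Elementwise product with the kernel and sum: 11·1 + 7·3.

32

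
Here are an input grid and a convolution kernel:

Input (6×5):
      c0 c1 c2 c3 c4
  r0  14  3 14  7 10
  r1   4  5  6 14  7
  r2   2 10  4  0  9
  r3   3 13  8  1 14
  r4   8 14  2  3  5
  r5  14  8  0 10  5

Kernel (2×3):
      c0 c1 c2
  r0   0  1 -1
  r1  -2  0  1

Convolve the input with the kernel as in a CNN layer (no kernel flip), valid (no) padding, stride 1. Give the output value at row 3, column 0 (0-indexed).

-9

The receptive field on the input at this output position is [3 13 8 / 8 14 2]. Elementwise product with the kernel and sum: 13·1 + 8·-1 + 8·-2 + 2·1.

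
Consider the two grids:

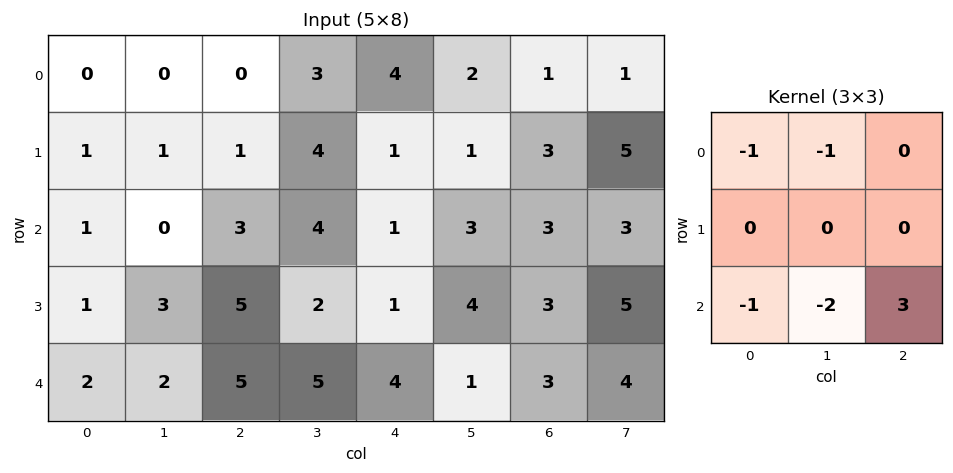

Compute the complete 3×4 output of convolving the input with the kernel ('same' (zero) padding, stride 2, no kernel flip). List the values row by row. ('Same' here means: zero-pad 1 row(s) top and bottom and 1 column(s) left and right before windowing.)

1 9 -3 8
6 -9 3 1
-1 -8 -3 -7

Output[0,0]: The receptive field on the zero-padded input at this output position is [0 0 0 / 0 0 0 / 0 1 1]. Elementwise product with the kernel and sum: 0·-1 + 0·-1 + 0·-1 + 1·-2 + 1·3.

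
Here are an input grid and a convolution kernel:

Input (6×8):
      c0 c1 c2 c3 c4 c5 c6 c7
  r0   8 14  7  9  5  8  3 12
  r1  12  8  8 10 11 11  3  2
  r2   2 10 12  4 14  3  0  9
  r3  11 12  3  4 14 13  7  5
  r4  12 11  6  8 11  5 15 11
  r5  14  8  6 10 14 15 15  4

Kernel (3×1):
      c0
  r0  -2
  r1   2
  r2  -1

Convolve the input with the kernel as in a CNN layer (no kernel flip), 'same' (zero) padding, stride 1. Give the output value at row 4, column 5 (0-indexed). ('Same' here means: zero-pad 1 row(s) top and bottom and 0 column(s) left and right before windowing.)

The receptive field on the zero-padded input at this output position is [13 / 5 / 15]. Elementwise product with the kernel and sum: 13·-2 + 5·2 + 15·-1.

-31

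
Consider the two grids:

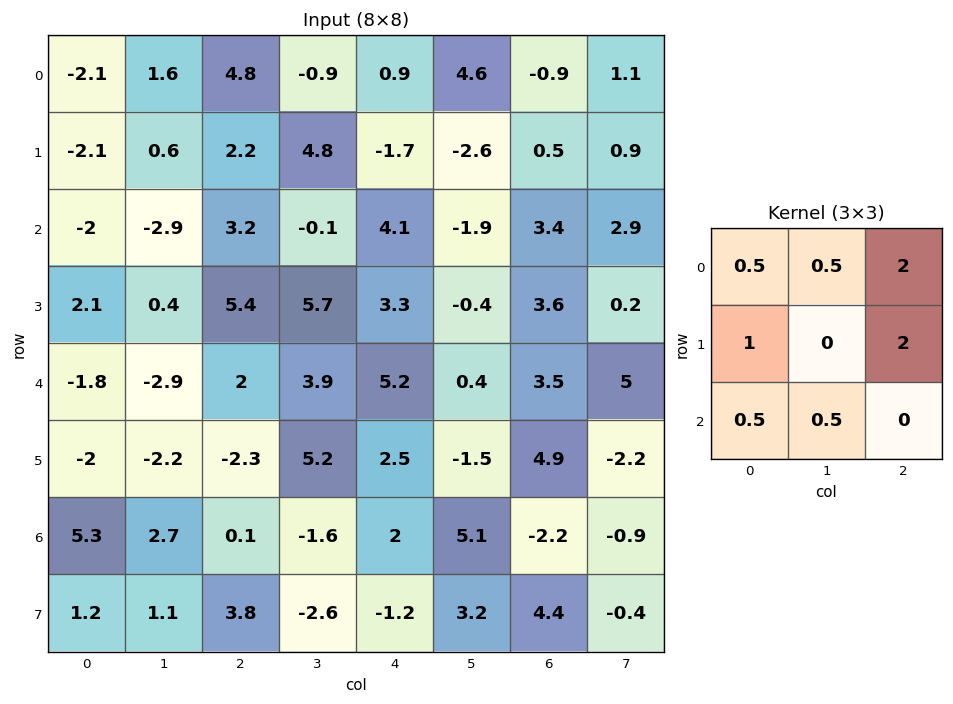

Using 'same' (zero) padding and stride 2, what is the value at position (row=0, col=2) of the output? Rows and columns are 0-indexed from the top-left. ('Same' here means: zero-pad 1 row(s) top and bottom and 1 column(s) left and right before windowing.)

The receptive field on the zero-padded input at this output position is [0 0 0 / -0.9 0.9 4.6 / 4.8 -1.7 -2.6]. Elementwise product with the kernel and sum: 0·0.5 + 0·0.5 + 0·2 + -0.9·1 + 4.6·2 + 4.8·0.5 + -1.7·0.5.

9.85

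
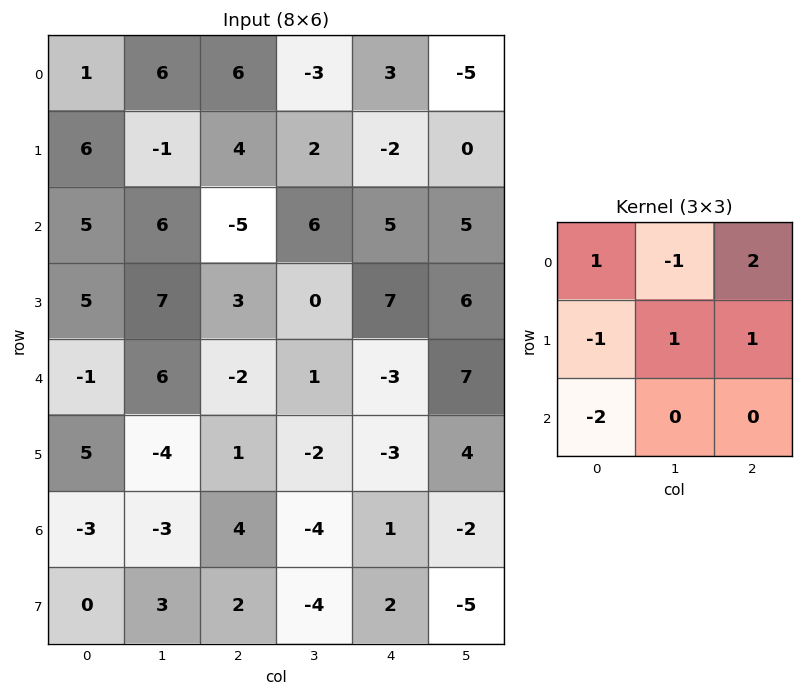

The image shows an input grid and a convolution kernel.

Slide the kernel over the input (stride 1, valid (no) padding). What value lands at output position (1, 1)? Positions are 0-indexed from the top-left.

-20

The receptive field on the input at this output position is [-1 4 2 / 6 -5 6 / 7 3 0]. Elementwise product with the kernel and sum: -1·1 + 4·-1 + 2·2 + 6·-1 + -5·1 + 6·1 + 7·-2.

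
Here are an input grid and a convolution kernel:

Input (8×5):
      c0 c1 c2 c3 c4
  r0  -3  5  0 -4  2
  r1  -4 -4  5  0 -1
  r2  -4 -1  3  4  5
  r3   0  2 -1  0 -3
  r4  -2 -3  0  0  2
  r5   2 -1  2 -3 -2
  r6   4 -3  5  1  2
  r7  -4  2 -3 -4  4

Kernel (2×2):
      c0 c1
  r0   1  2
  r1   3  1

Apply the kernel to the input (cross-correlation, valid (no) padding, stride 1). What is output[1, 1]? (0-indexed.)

The receptive field on the input at this output position is [-4 5 / -1 3]. Elementwise product with the kernel and sum: -4·1 + 5·2 + -1·3 + 3·1.

6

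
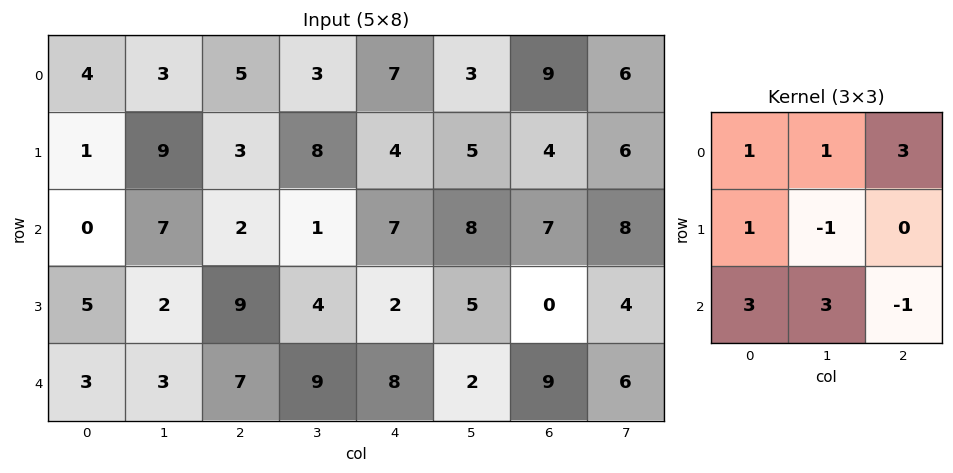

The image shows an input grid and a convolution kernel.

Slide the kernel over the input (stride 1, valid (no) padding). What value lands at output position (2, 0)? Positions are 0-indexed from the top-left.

The receptive field on the input at this output position is [0 7 2 / 5 2 9 / 3 3 7]. Elementwise product with the kernel and sum: 0·1 + 7·1 + 2·3 + 5·1 + 2·-1 + 3·3 + 3·3 + 7·-1.

27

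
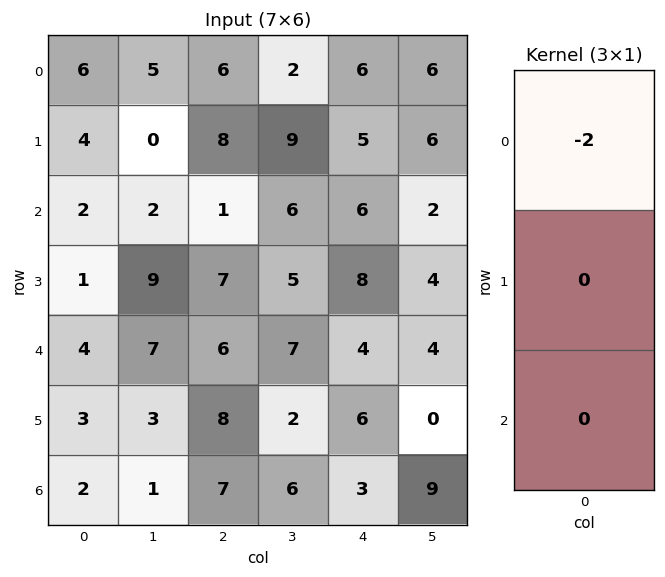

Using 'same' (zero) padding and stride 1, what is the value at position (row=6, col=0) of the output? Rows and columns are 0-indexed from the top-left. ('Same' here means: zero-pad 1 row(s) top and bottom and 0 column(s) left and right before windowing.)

The receptive field on the zero-padded input at this output position is [3 / 2 / 0]. Elementwise product with the kernel and sum: 3·-2.

-6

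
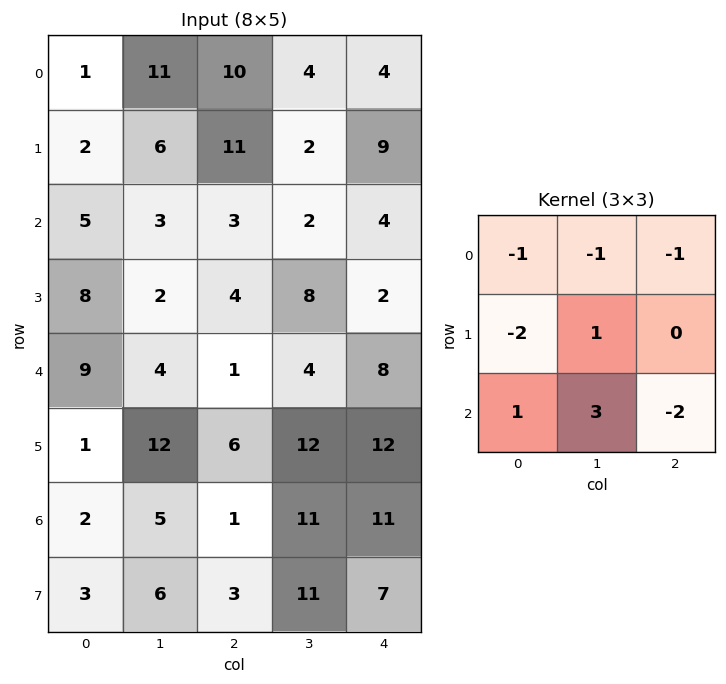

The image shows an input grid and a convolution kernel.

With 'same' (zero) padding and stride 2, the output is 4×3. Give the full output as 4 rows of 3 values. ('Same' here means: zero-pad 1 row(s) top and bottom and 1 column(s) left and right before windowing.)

Output[0,0]: The receptive field on the zero-padded input at this output position is [0 0 0 / 0 1 11 / 0 2 6]. Elementwise product with the kernel and sum: 0·-1 + 0·-1 + 0·-1 + 0·-2 + 1·1 + 0·1 + 2·3 + 6·-2.
Output[0,1]: The receptive field on the zero-padded input at this output position is [0 0 0 / 11 10 4 / 6 11 2]. Elementwise product with the kernel and sum: 0·-1 + 0·-1 + 0·-1 + 11·-2 + 10·1 + 6·1 + 11·3 + 2·-2.

-5 23 25
17 -24 3
-22 -15 38
-14 -46 -3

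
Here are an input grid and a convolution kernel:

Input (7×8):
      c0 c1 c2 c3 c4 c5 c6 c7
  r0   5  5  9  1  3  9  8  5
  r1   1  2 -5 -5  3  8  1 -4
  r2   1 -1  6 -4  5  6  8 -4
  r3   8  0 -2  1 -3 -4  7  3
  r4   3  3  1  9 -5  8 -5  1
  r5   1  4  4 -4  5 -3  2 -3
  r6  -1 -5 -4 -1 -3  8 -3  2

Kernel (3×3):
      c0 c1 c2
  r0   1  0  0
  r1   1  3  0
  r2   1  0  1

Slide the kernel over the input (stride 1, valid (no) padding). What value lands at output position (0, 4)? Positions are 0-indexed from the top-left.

43

The receptive field on the input at this output position is [3 9 8 / 3 8 1 / 5 6 8]. Elementwise product with the kernel and sum: 3·1 + 3·1 + 8·3 + 5·1 + 8·1.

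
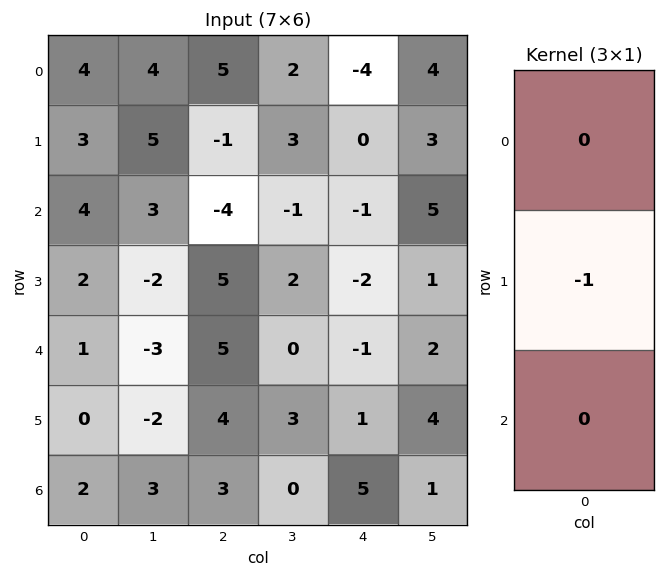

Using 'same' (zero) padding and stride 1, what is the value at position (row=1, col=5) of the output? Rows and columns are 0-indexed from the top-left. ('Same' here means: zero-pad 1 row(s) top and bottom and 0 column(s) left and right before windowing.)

-3

The receptive field on the zero-padded input at this output position is [4 / 3 / 5]. Elementwise product with the kernel and sum: 3·-1.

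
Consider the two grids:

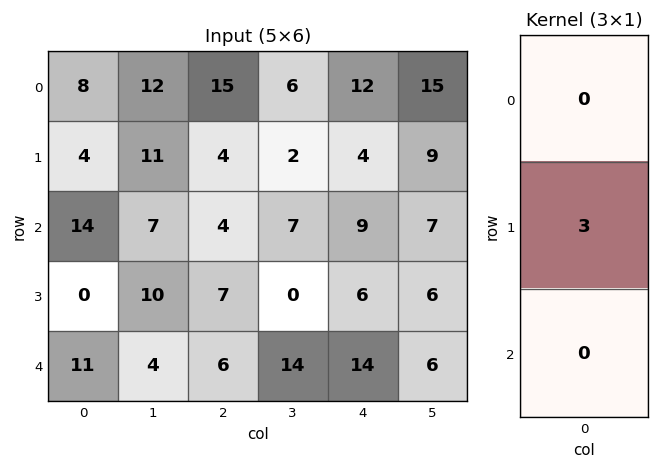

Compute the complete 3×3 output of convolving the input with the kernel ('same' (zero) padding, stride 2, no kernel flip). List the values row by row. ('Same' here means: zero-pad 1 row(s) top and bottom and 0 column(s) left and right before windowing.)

24 45 36
42 12 27
33 18 42

Output[0,0]: The receptive field on the zero-padded input at this output position is [0 / 8 / 4]. Elementwise product with the kernel and sum: 8·3.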